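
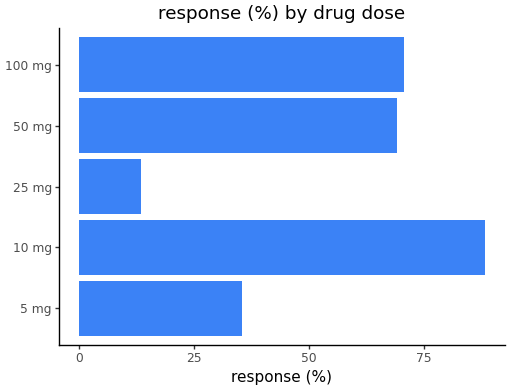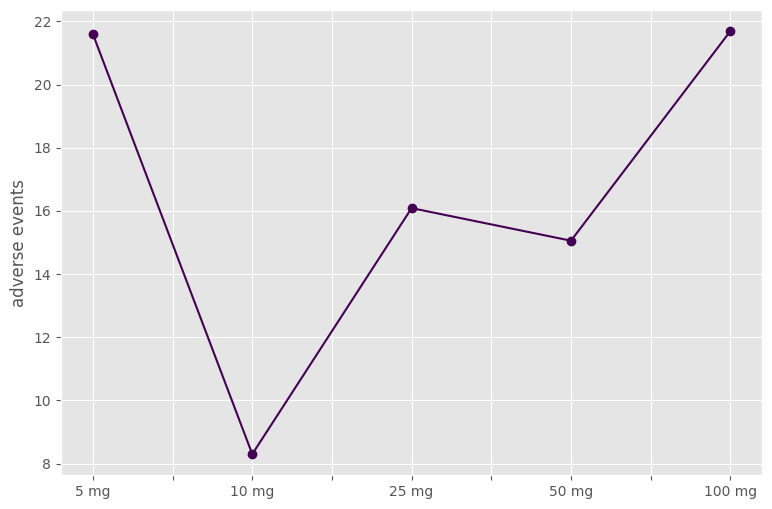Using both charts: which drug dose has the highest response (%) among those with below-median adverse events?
Chart 2 median adverse events ≈ 16; below-median drug doses: 10 mg, 50 mg. Among those, 10 mg has the highest response (%) (≈ 90).

10 mg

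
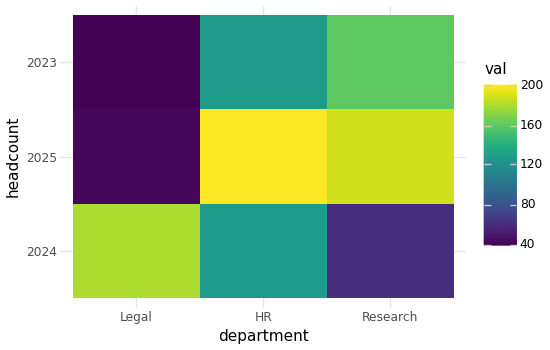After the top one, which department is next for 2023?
HR

Top 3 for 2023: Research ≈ 160, HR ≈ 120, Legal ≈ 40.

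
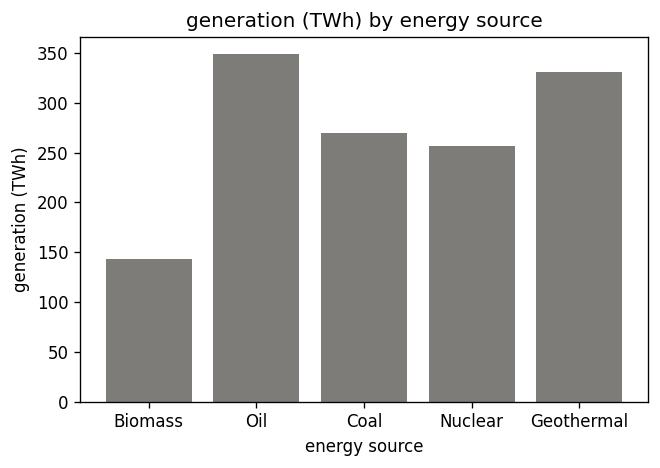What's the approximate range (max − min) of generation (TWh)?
Max Oil ≈ 350, min Biomass ≈ 150; range ≈ 200.

≈ 200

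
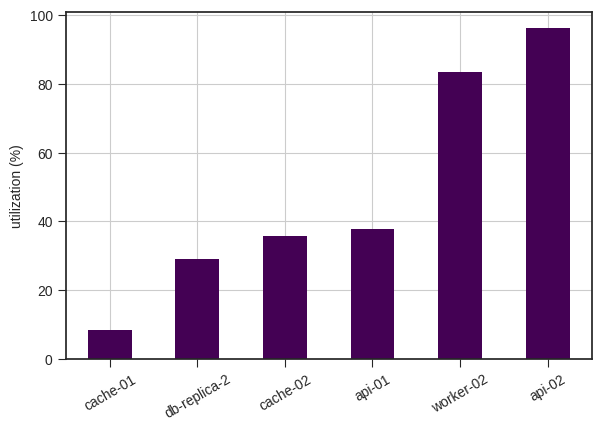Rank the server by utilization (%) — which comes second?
worker-02

Top 3: api-02 ≈ 100, worker-02 ≈ 80, api-01 ≈ 40.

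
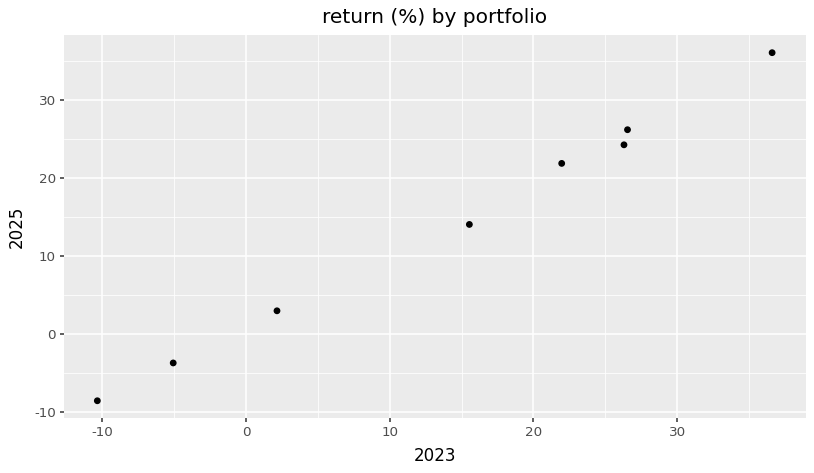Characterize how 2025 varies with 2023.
positive, strong

Points are positively correlated; strong (|r| ≈ 1.0).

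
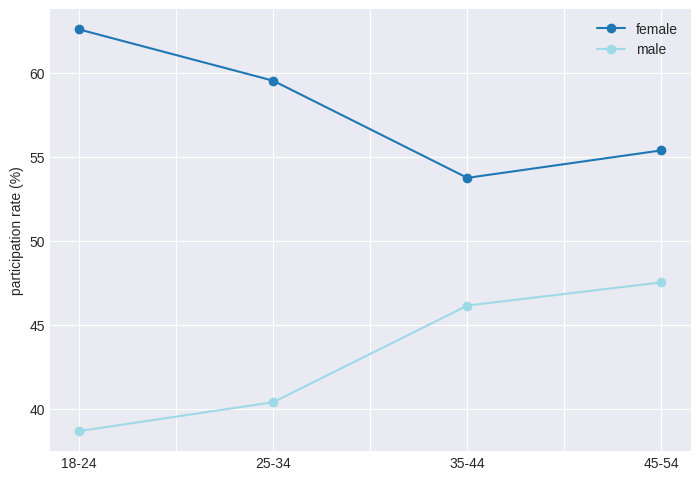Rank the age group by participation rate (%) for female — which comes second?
Top 3 for female: 18-24 ≈ 62, 25-34 ≈ 60, 45-54 ≈ 56.

25-34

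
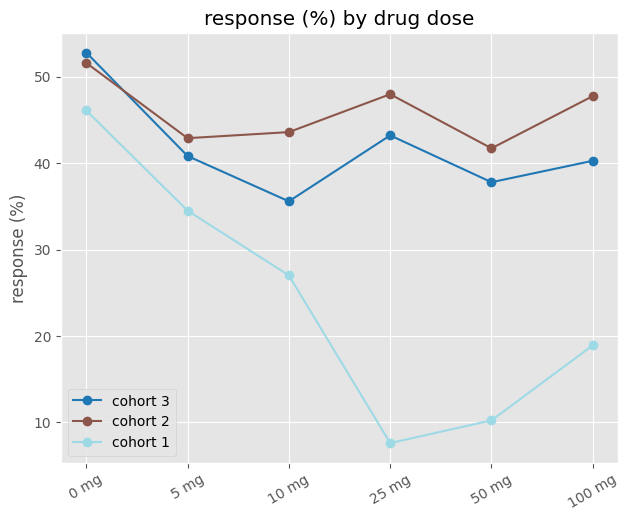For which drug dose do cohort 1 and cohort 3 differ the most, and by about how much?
25 mg, ≈ 35 %

25 mg: cohort 1 ≈ 10, cohort 3 ≈ 45 → gap ≈ 35. Next-largest (50 mg) is only ≈ 30.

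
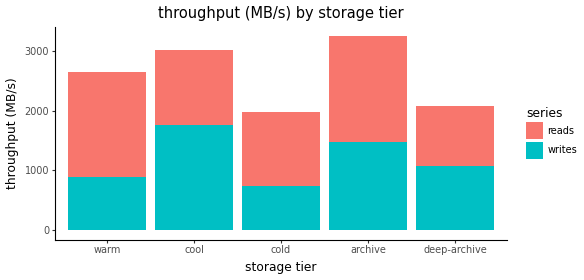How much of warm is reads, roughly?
reads top ≈ 2500, bottom ≈ 1000; segment ≈ 1500.

≈ 1500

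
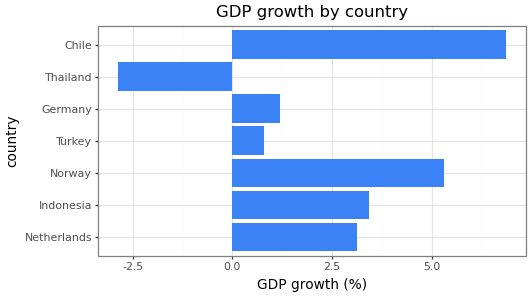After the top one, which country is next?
Top 3: Chile ≈ 7, Norway ≈ 5, Indonesia ≈ 3.

Norway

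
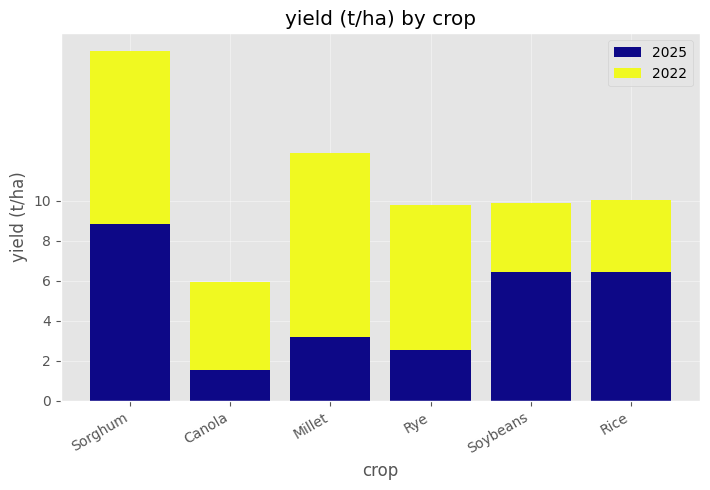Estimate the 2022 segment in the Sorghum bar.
2022 top ≈ 18, bottom ≈ 8; segment ≈ 10.

≈ 10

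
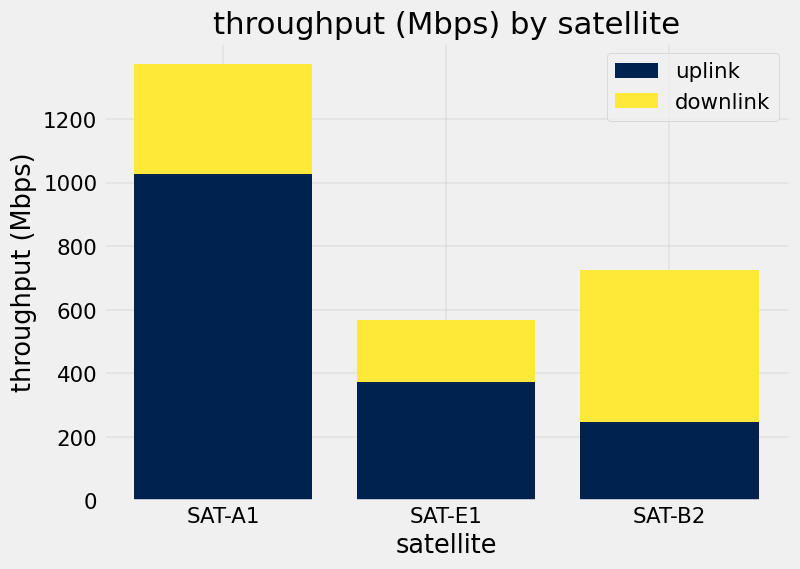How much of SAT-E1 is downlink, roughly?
≈ 200

downlink top ≈ 600, bottom ≈ 400; segment ≈ 200.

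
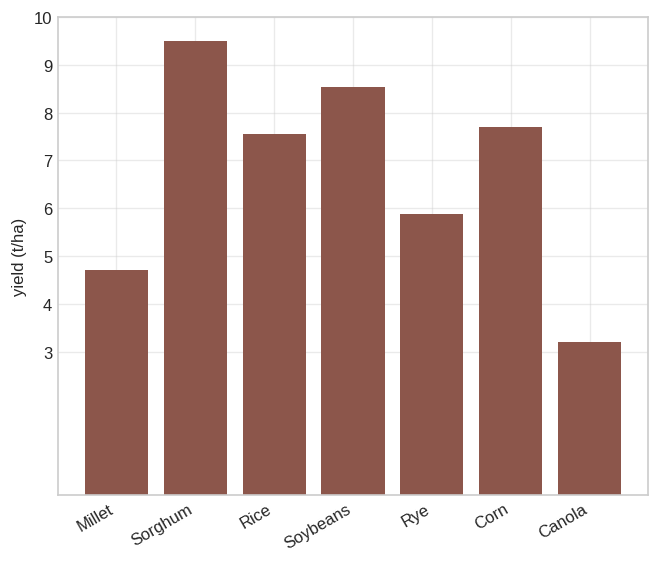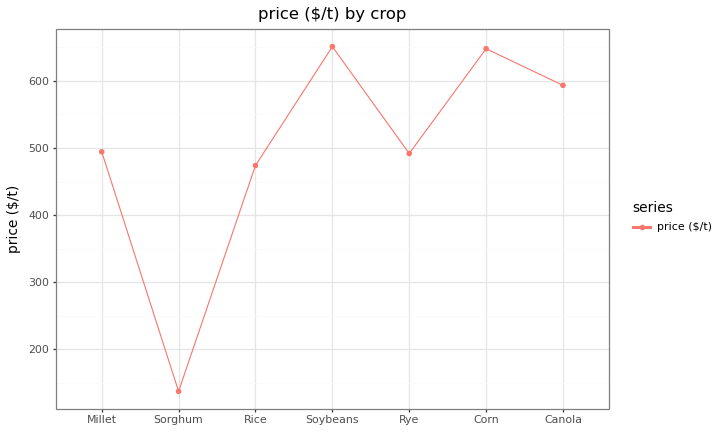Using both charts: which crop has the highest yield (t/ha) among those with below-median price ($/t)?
Chart 2 median price ($/t) ≈ 500; below-median crops: Sorghum, Rice, Rye. Among those, Sorghum has the highest yield (t/ha) (≈ 9).

Sorghum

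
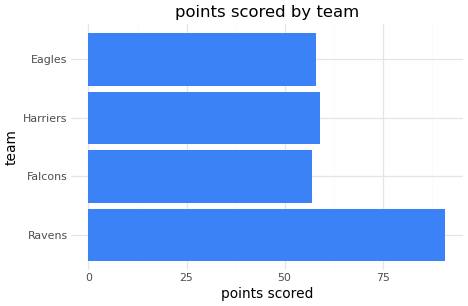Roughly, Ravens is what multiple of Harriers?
≈ 1.5×

Ravens ≈ 90, Harriers ≈ 60; 90/60 ≈ 1.5.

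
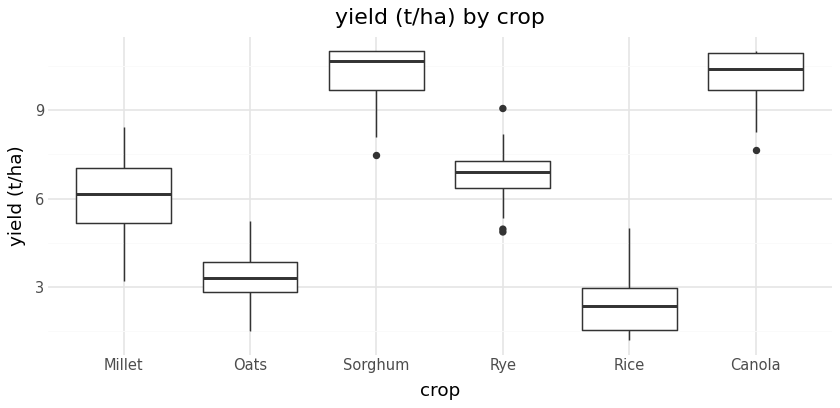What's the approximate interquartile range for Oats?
≈ 1

Q3 ≈ 4, Q1 ≈ 3; IQR ≈ 1.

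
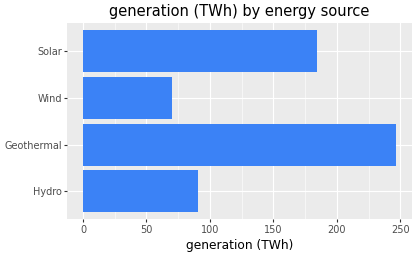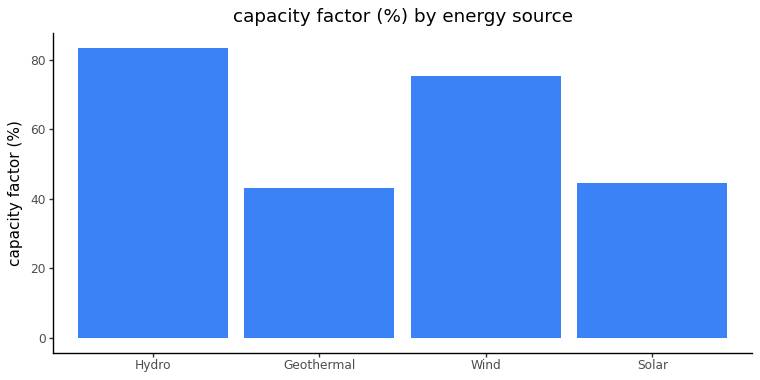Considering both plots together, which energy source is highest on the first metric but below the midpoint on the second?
Chart 2 median capacity factor (%) ≈ 60; below-median energy sources: Geothermal, Solar. Among those, Geothermal has the highest generation (TWh) (≈ 250).

Geothermal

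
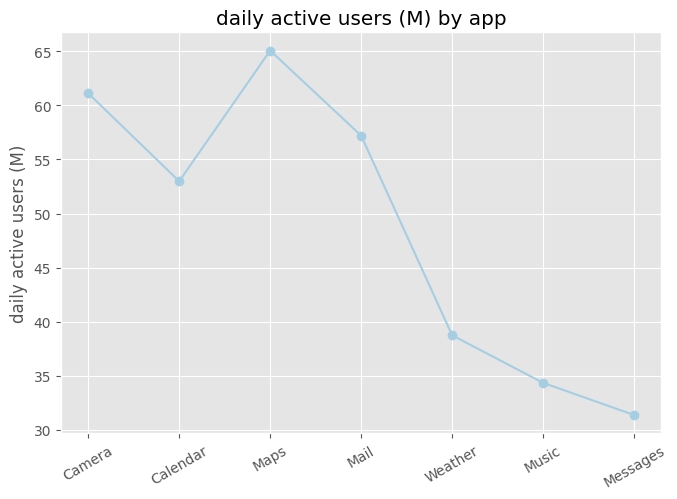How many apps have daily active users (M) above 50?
Above 50: Camera, Calendar, Maps, Mail.

4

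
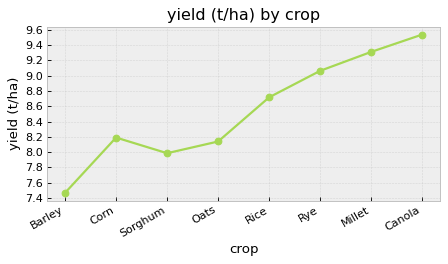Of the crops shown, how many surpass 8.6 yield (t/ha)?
4

Above 8.6: Rice, Rye, Millet, Canola.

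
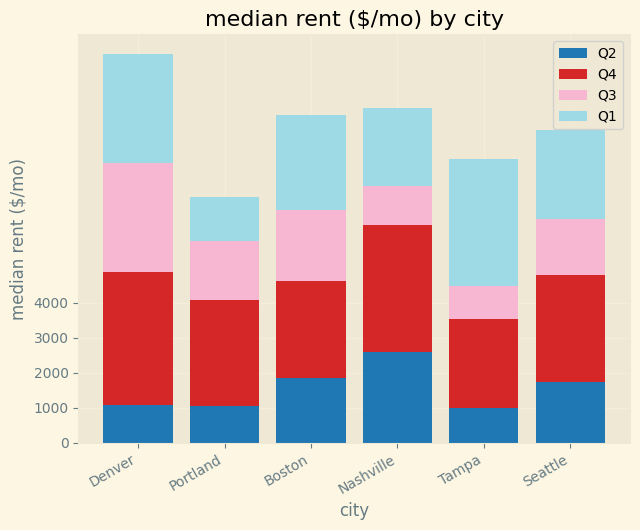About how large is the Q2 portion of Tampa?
Q2 top ≈ 1000, bottom ≈ 0; segment ≈ 1000.

≈ 1000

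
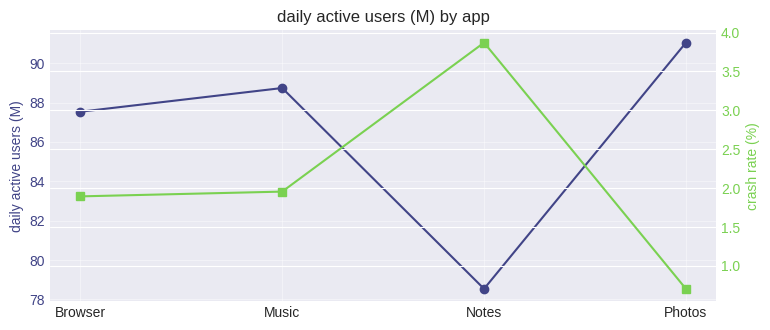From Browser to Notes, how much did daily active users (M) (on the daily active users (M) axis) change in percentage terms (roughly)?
≈ -11.4%

Browser ≈ 88, Notes ≈ 78; (78 − 88) / 88 ≈ -11.4%.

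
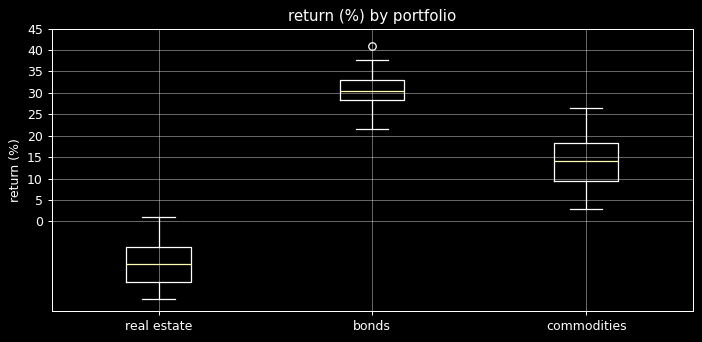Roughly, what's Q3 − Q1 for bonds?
≈ 5

Q3 ≈ 35, Q1 ≈ 30; IQR ≈ 5.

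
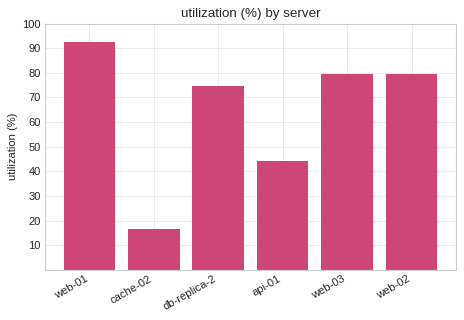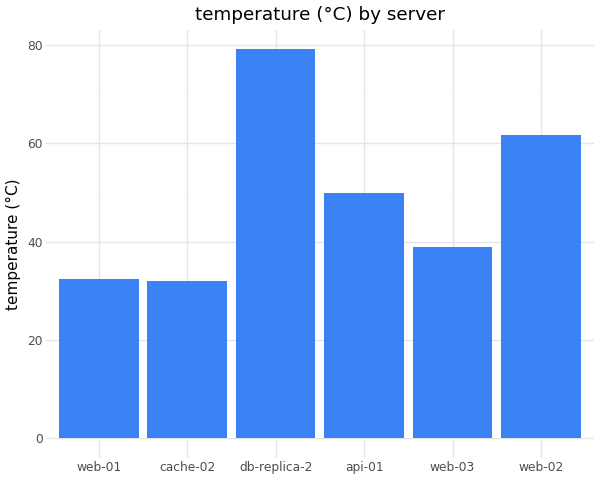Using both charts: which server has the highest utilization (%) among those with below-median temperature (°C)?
Chart 2 median temperature (°C) ≈ 40; below-median servers: web-01, cache-02, web-03. Among those, web-01 has the highest utilization (%) (≈ 90).

web-01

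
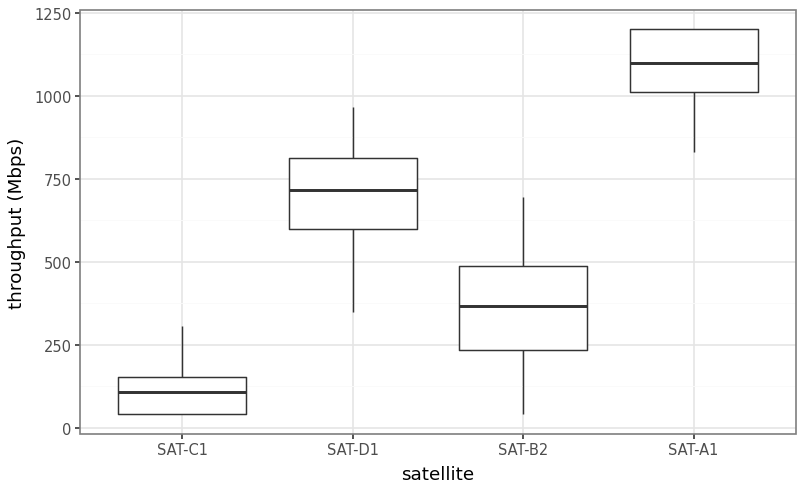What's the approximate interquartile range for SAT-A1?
Q3 ≈ 1200, Q1 ≈ 1000; IQR ≈ 200.

≈ 200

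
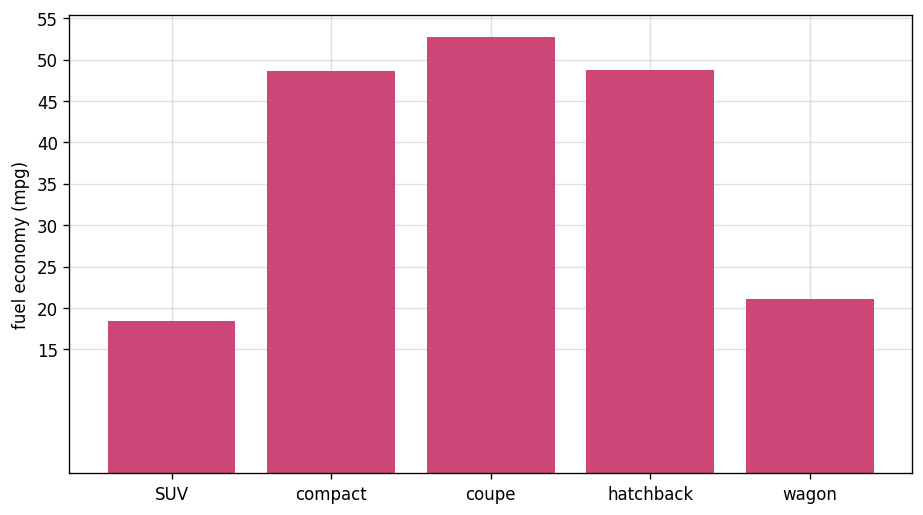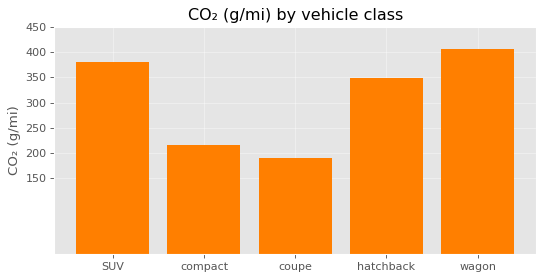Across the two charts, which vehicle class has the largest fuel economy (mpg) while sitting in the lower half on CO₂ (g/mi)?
coupe

Chart 2 median CO₂ (g/mi) ≈ 350; below-median vehicle classes: compact, coupe. Among those, coupe has the highest fuel economy (mpg) (≈ 55).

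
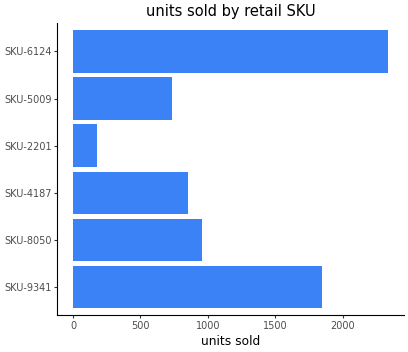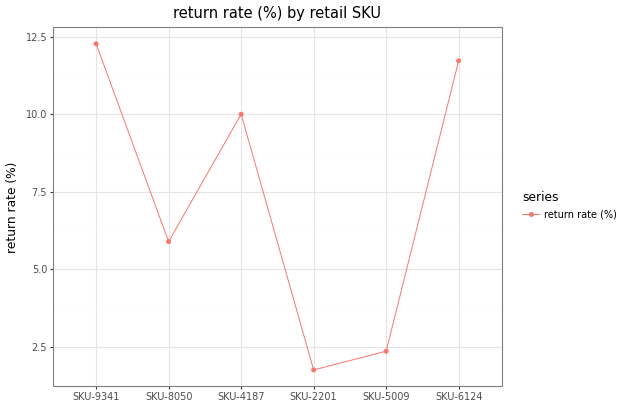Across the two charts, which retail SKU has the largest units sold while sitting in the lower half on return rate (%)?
SKU-8050

Chart 2 median return rate (%) ≈ 8; below-median retail SKUs: SKU-8050, SKU-2201, SKU-5009. Among those, SKU-8050 has the highest units sold (≈ 1000).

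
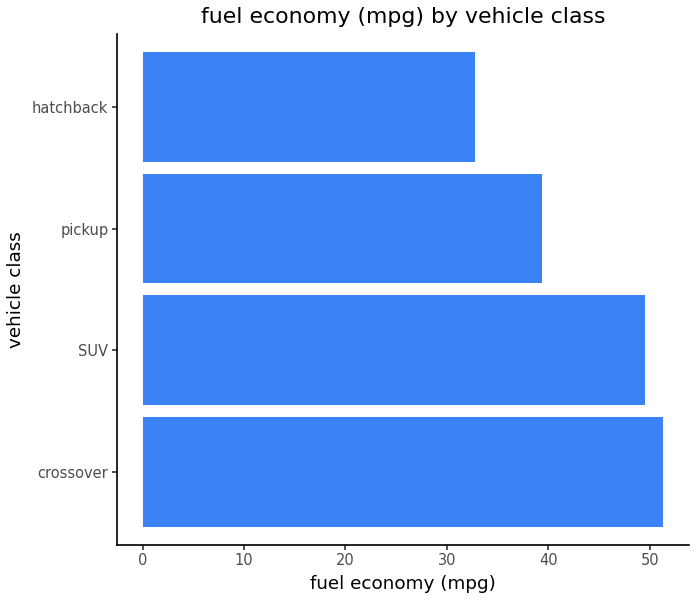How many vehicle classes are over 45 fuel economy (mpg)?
Above 45: crossover, SUV.

2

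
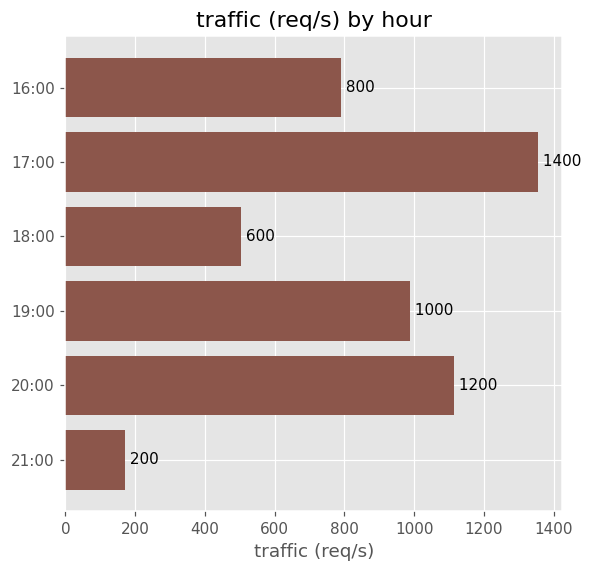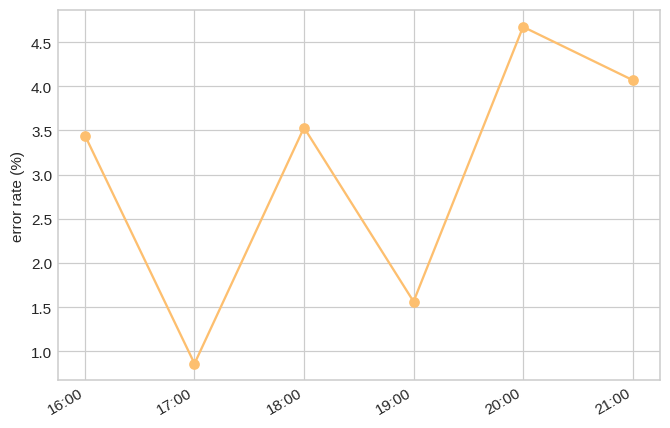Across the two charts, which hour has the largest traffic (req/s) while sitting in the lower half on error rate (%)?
17:00

Chart 2 median error rate (%) ≈ 3.5; below-median hours: 16:00, 17:00, 19:00. Among those, 17:00 has the highest traffic (req/s) (≈ 1400).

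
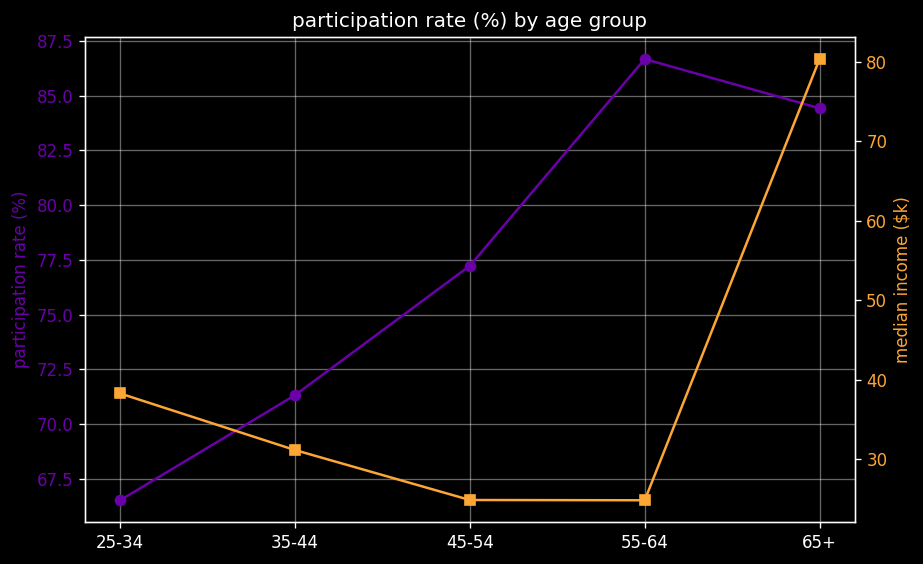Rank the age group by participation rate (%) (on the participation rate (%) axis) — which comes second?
65+

Top 3 (on the participation rate (%) axis): 55-64 ≈ 86, 65+ ≈ 84, 45-54 ≈ 78.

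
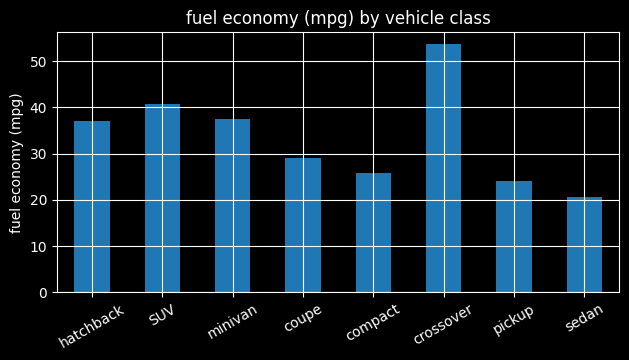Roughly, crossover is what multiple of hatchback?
≈ 1.57×

crossover ≈ 55, hatchback ≈ 35; 55/35 ≈ 1.57.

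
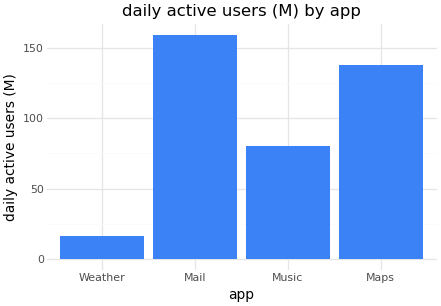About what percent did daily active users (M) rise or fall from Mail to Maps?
Mail ≈ 160, Maps ≈ 140; (140 − 160) / 160 ≈ -12.5%.

≈ -12.5%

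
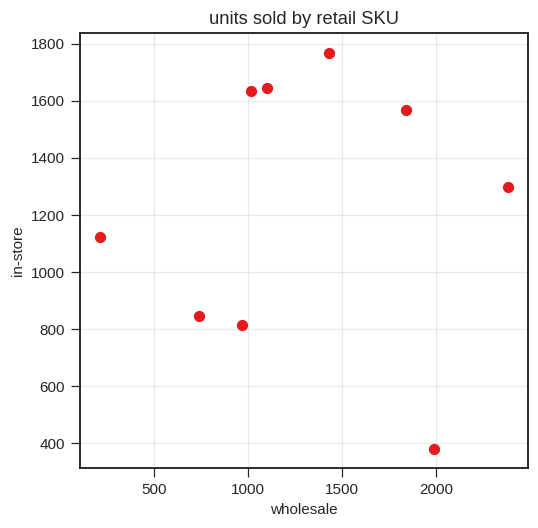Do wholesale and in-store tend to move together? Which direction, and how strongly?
no clear correlation

Points are roughly uncorrelated; weak (|r| ≈ 0.0).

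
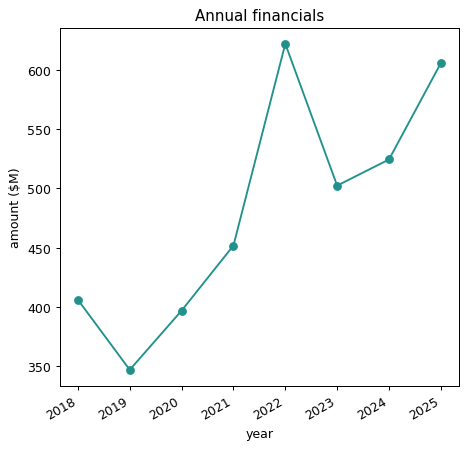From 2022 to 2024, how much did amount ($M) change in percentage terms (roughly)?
2022 ≈ 625, 2024 ≈ 525; (525 − 625) / 625 ≈ -16%.

≈ -16%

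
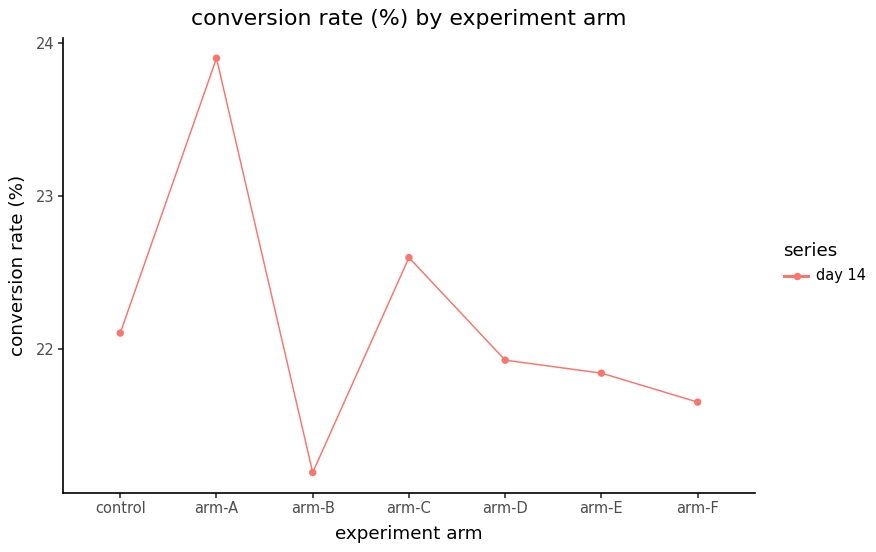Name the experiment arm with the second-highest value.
Top 3: arm-A ≈ 24.0, arm-C ≈ 22.5, control ≈ 22.0.

arm-C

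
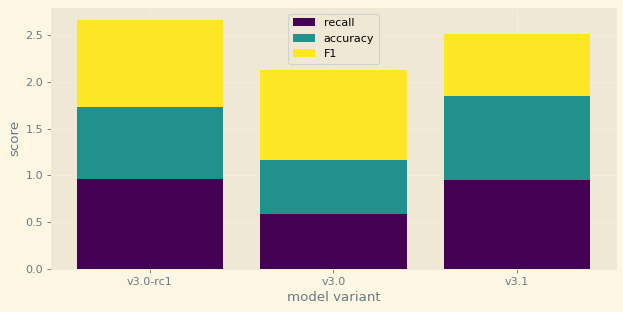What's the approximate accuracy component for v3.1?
accuracy top ≈ 2.0, bottom ≈ 1.0; segment ≈ 1.0.

≈ 1.0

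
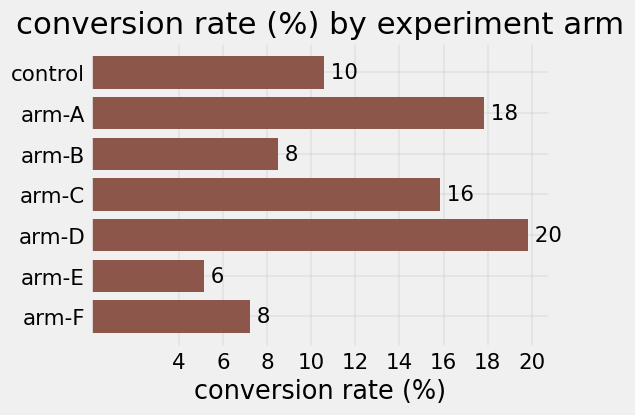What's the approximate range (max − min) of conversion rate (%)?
Max arm-D ≈ 20, min arm-E ≈ 6; range ≈ 14.

≈ 14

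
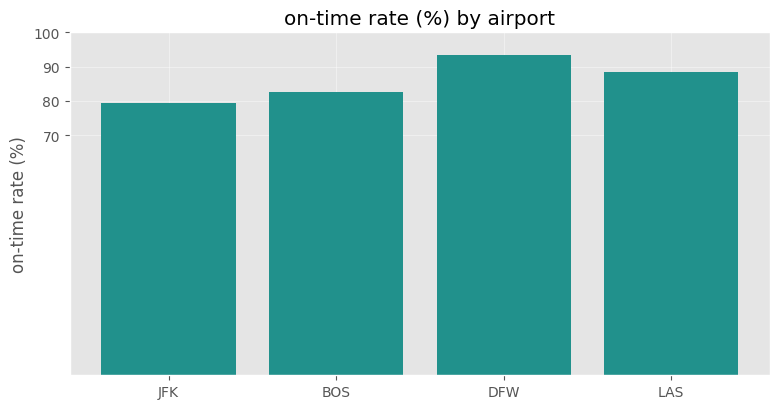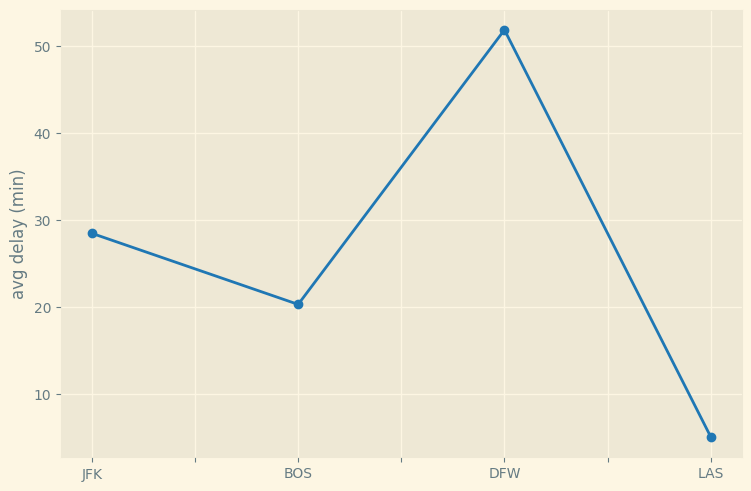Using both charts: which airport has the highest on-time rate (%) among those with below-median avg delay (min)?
Chart 2 median avg delay (min) ≈ 25; below-median airports: BOS, LAS. Among those, LAS has the highest on-time rate (%) (≈ 90).

LAS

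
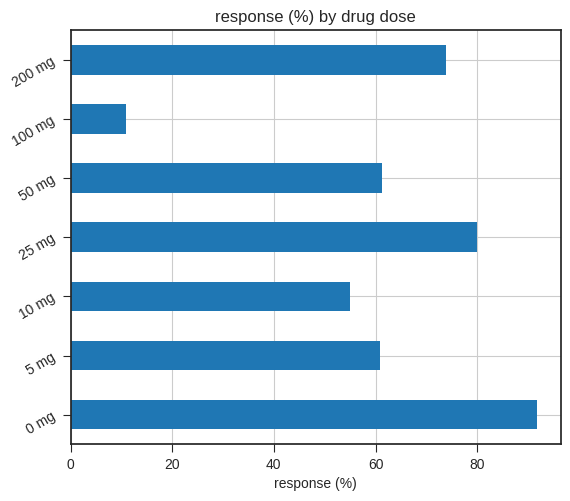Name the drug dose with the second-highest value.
25 mg

Top 3: 0 mg ≈ 90, 25 mg ≈ 80, 200 mg ≈ 70.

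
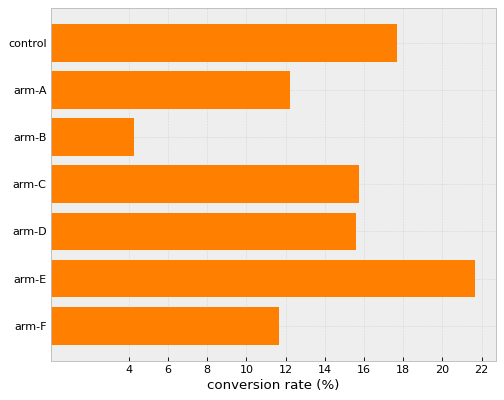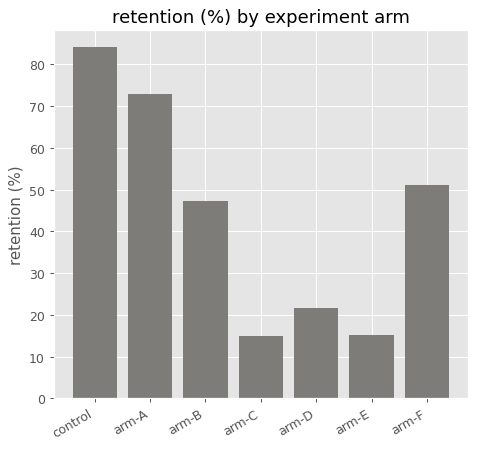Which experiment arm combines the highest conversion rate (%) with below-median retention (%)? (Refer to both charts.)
Chart 2 median retention (%) ≈ 50; below-median experiment arms: arm-C, arm-D, arm-E. Among those, arm-E has the highest conversion rate (%) (≈ 22).

arm-E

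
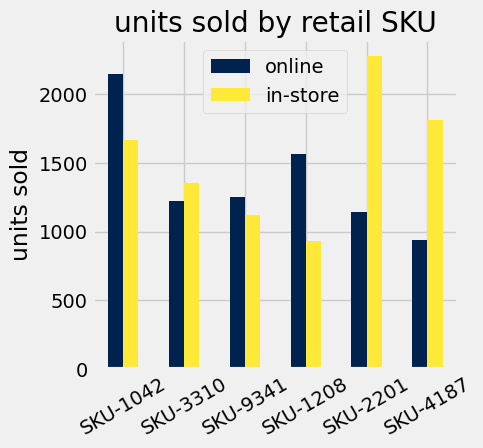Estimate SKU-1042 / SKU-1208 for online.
≈ 1.38×

SKU-1042 ≈ 2200, SKU-1208 ≈ 1600; 2200/1600 ≈ 1.38.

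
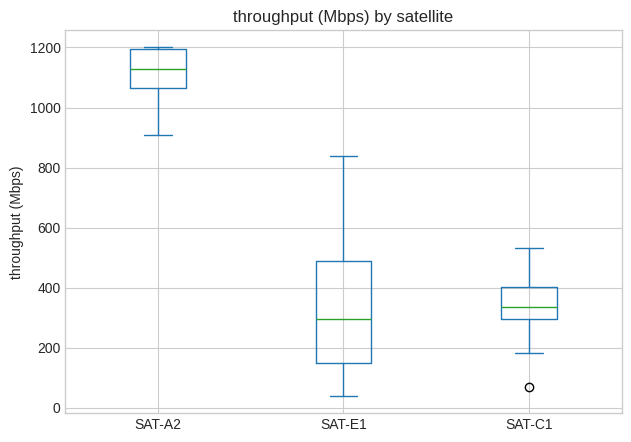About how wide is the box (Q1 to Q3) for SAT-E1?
Q3 ≈ 500, Q1 ≈ 100; IQR ≈ 400.

≈ 400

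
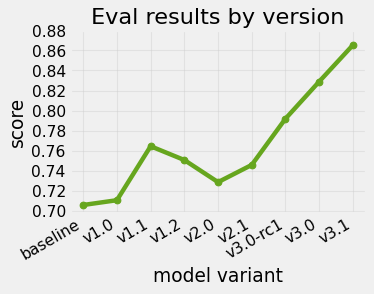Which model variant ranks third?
v3.0-rc1

Top 4: v3.1 ≈ 0.86, v3.0 ≈ 0.82, v3.0-rc1 ≈ 0.80, v1.1 ≈ 0.76.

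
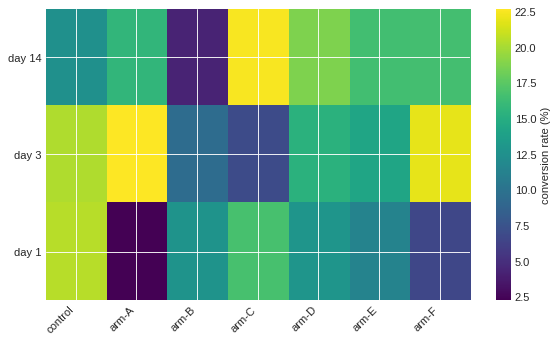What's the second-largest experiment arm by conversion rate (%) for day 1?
arm-C

Top 3 for day 1: control ≈ 20, arm-C ≈ 16, arm-D ≈ 12.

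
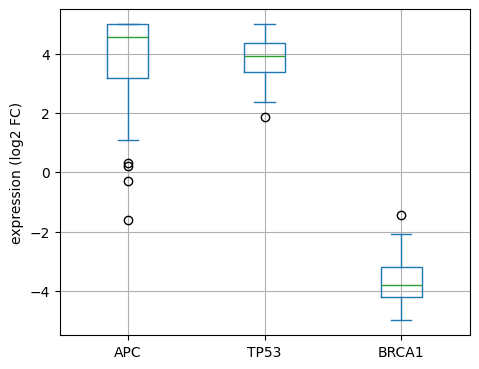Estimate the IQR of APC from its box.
Q3 ≈ 5, Q1 ≈ 3; IQR ≈ 2.

≈ 2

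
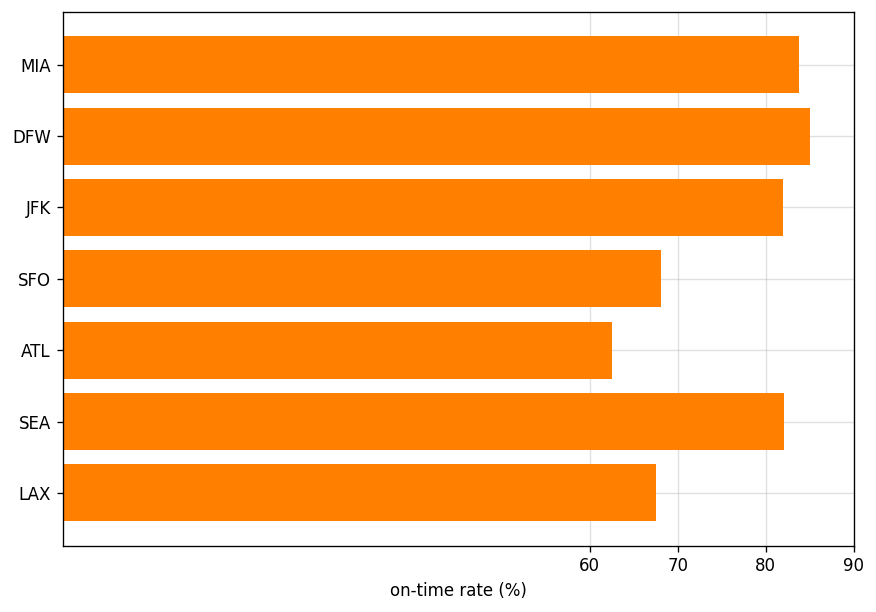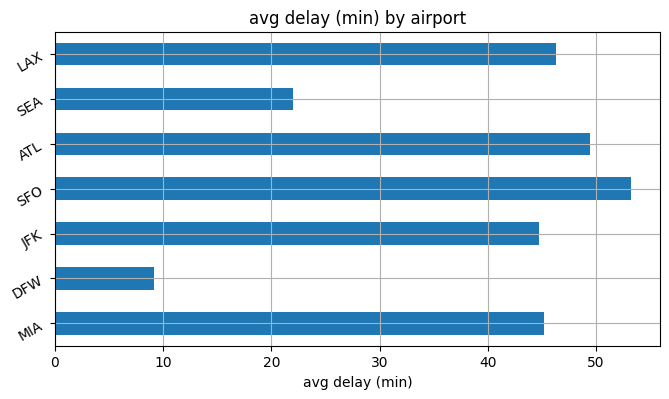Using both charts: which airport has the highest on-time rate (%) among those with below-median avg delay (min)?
DFW

Chart 2 median avg delay (min) ≈ 45; below-median airports: DFW, JFK, SEA. Among those, DFW has the highest on-time rate (%) (≈ 90).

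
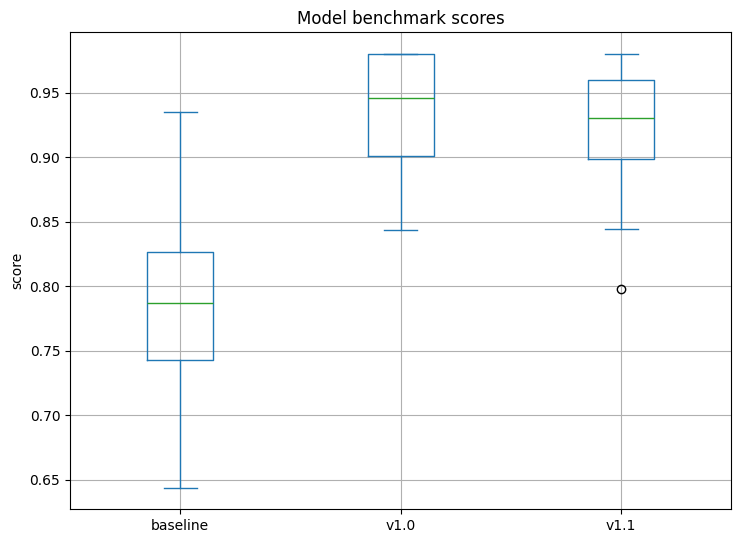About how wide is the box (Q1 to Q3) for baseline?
≈ 0.08

Q3 ≈ 0.82, Q1 ≈ 0.74; IQR ≈ 0.08.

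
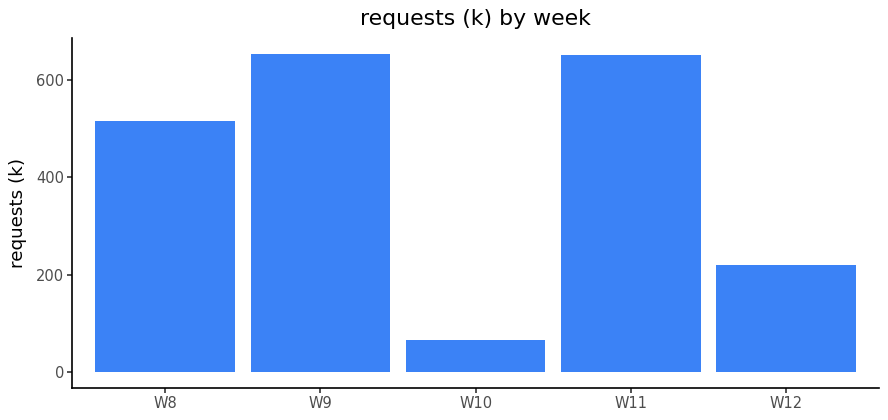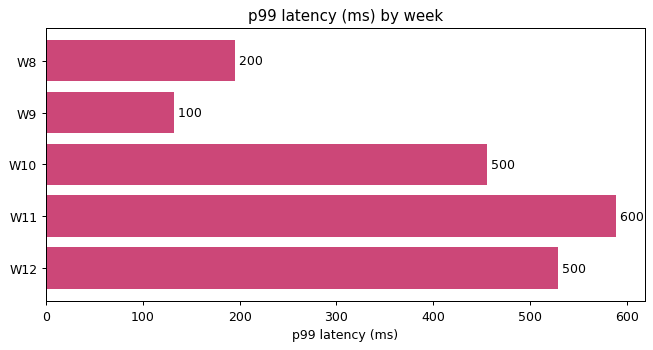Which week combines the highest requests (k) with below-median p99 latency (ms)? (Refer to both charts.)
W9

Chart 2 median p99 latency (ms) ≈ 500; below-median weeks: W8, W9. Among those, W9 has the highest requests (k) (≈ 700).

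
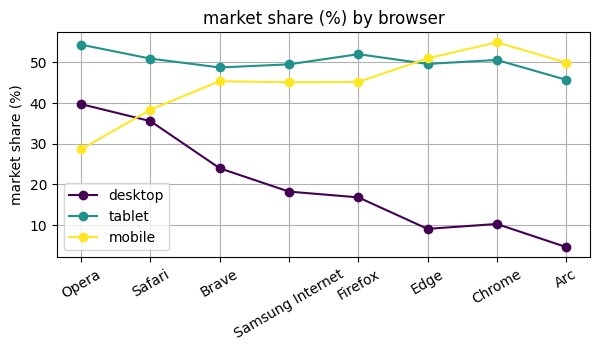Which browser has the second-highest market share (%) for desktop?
Top 3 for desktop: Opera ≈ 40, Safari ≈ 35, Brave ≈ 25.

Safari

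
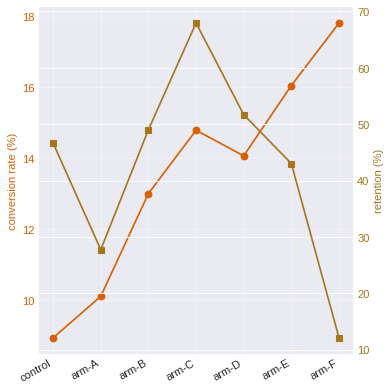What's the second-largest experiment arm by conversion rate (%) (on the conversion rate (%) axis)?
Top 3 (on the conversion rate (%) axis): arm-F ≈ 18, arm-E ≈ 16, arm-C ≈ 15.

arm-E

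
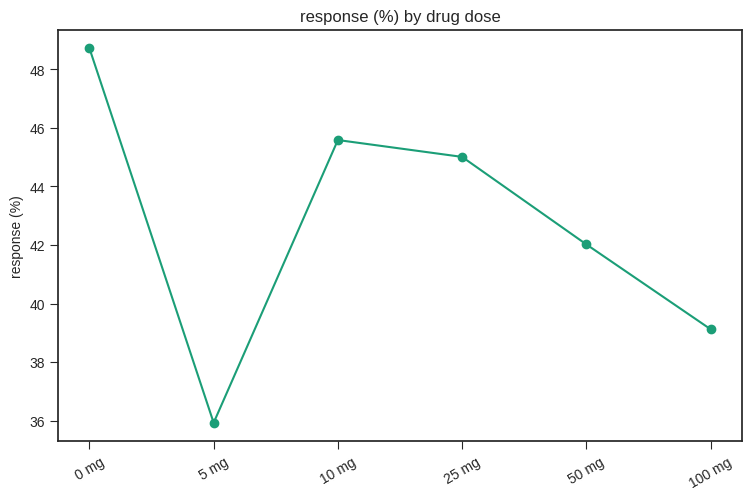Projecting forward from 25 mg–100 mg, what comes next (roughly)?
Last three: 46, 42, 40 → slope ≈ -3/step → next ≈ 37.

≈ 37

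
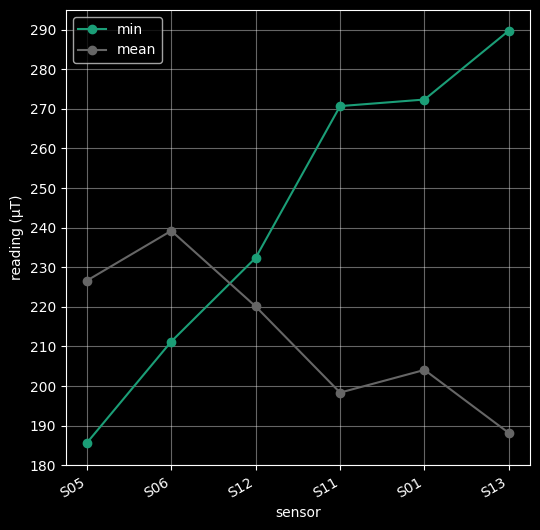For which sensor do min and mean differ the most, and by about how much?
S13: min ≈ 290, mean ≈ 190 → gap ≈ 100. Next-largest (S11) is only ≈ 70.

S13, ≈ 100 µT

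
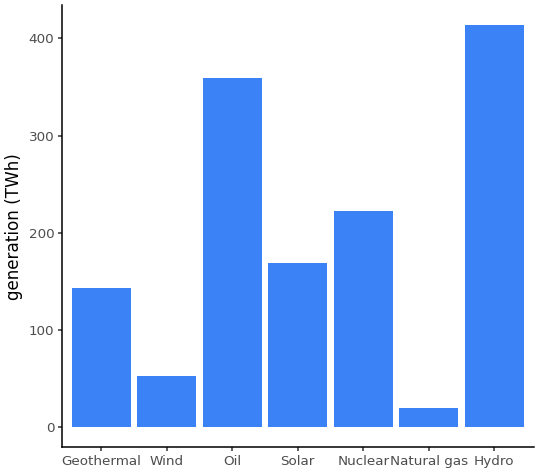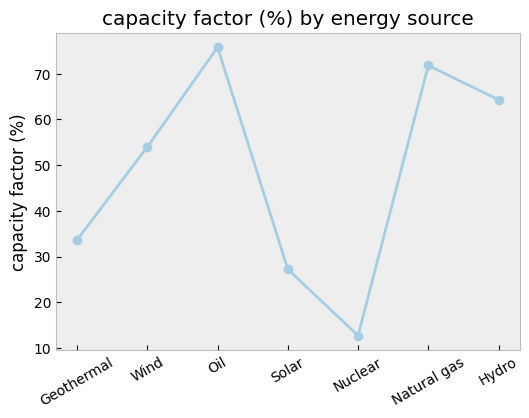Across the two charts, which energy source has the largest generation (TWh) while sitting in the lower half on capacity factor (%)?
Chart 2 median capacity factor (%) ≈ 50; below-median energy sources: Geothermal, Solar, Nuclear. Among those, Nuclear has the highest generation (TWh) (≈ 200).

Nuclear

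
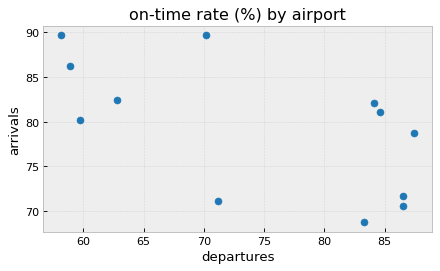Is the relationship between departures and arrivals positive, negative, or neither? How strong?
Points are negatively correlated; moderate (|r| ≈ 0.6).

negative, moderate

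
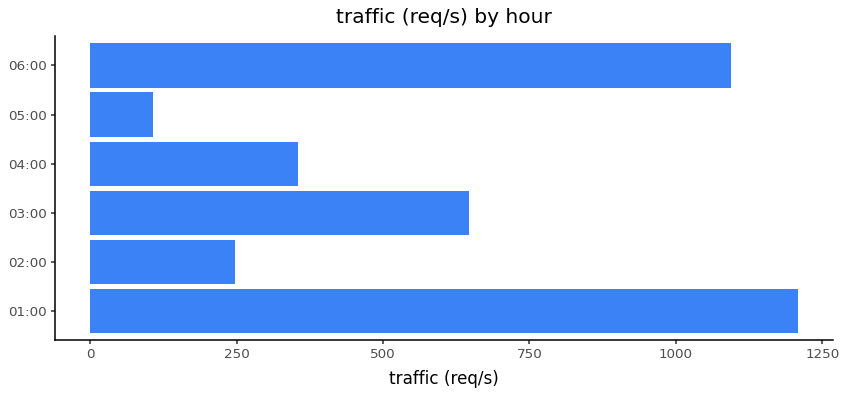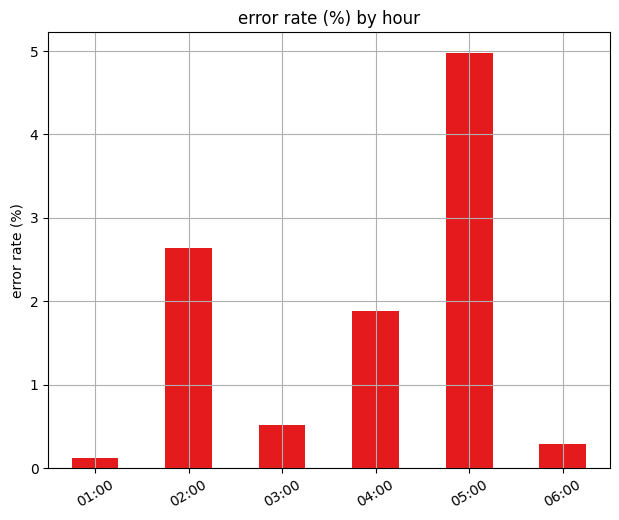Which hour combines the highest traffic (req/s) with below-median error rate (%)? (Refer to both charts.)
Chart 2 median error rate (%) ≈ 1; below-median hours: 01:00, 03:00, 06:00. Among those, 01:00 has the highest traffic (req/s) (≈ 1200).

01:00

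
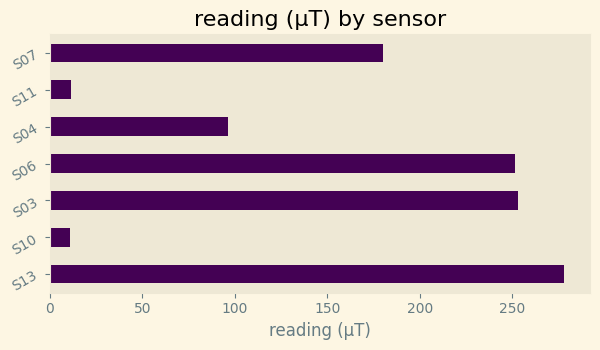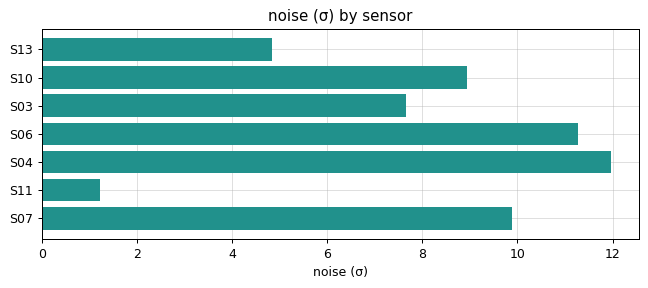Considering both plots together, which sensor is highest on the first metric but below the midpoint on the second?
S13

Chart 2 median noise (σ) ≈ 8; below-median sensors: S13, S03, S11. Among those, S13 has the highest reading (µT) (≈ 300).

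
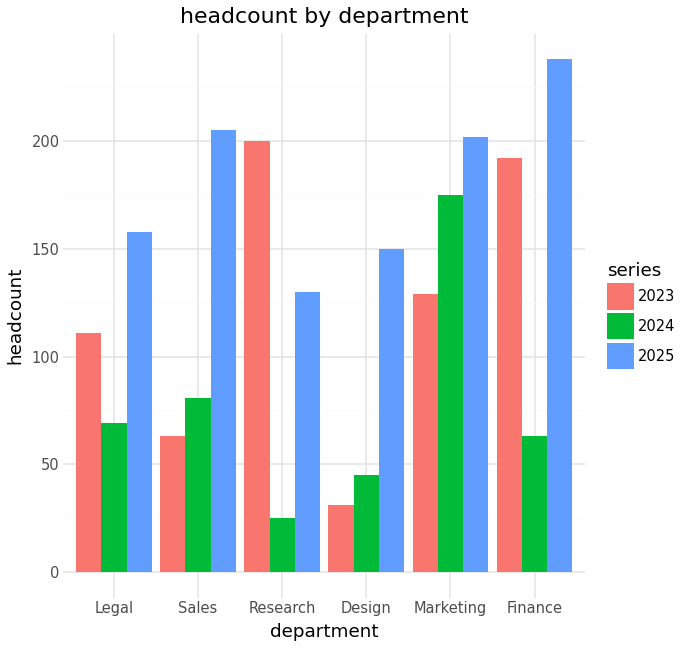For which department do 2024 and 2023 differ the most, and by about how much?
Research, ≈ 180

Research: 2024 ≈ 20, 2023 ≈ 200 → gap ≈ 180. Next-largest (Finance) is only ≈ 140.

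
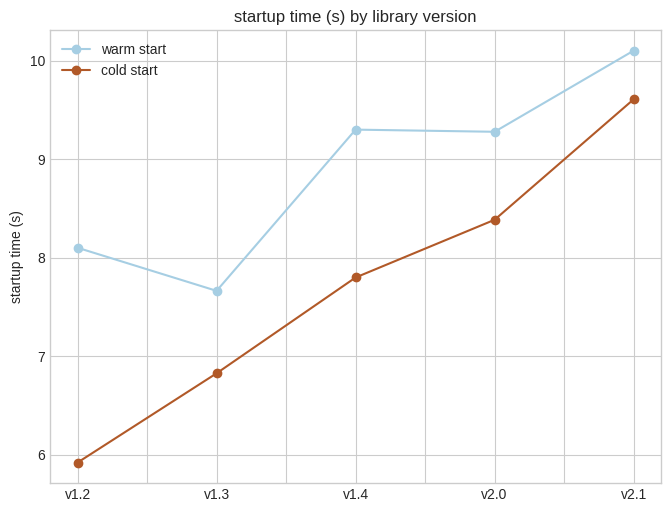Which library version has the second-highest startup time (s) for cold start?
v2.0

Top 3 for cold start: v2.1 ≈ 9.5, v2.0 ≈ 8.5, v1.4 ≈ 8.0.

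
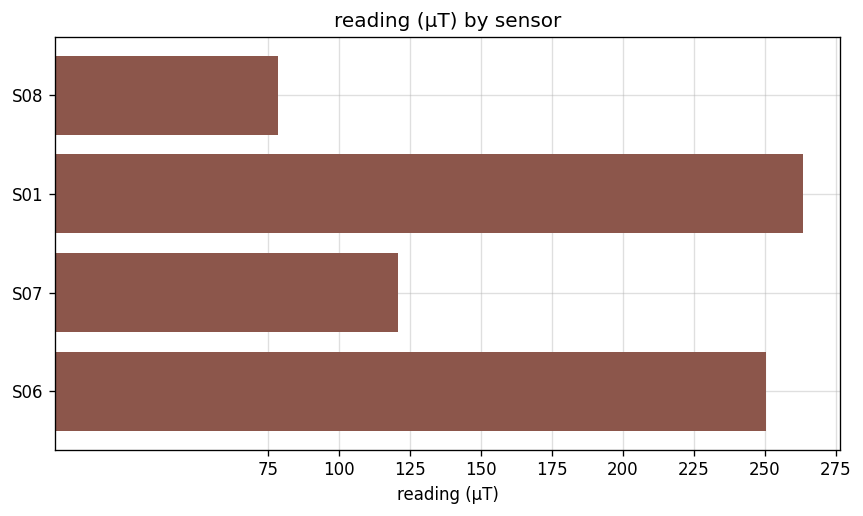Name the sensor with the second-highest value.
S06

Top 3: S01 ≈ 275, S06 ≈ 250, S07 ≈ 125.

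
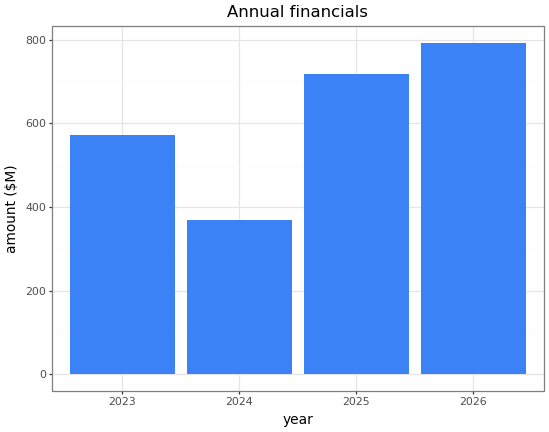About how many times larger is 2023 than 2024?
≈ 1.5×

2023 ≈ 600, 2024 ≈ 400; 600/400 ≈ 1.5.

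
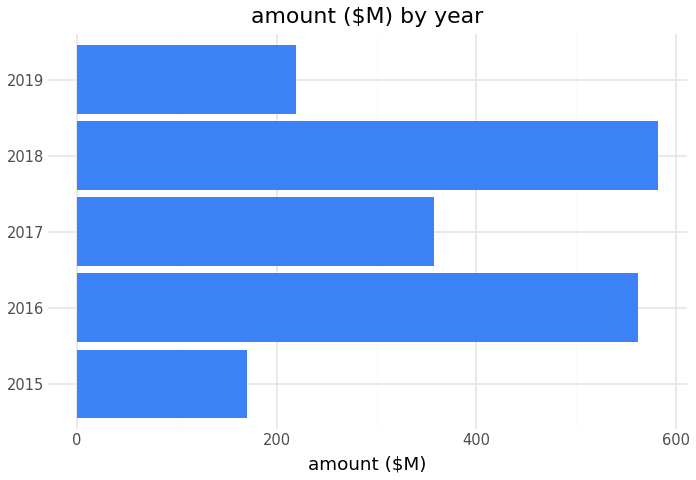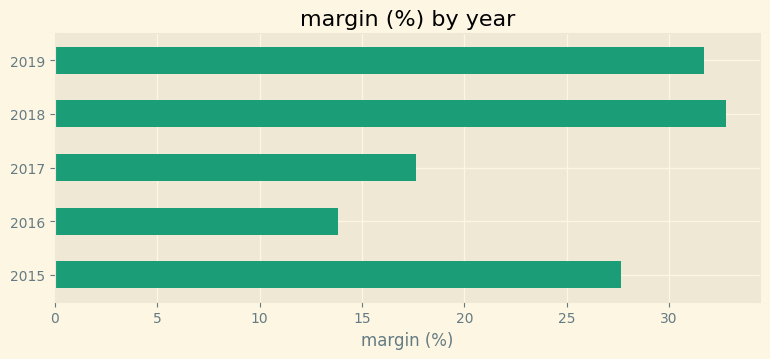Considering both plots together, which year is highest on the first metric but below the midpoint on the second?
2016

Chart 2 median margin (%) ≈ 30; below-median years: 2016, 2017. Among those, 2016 has the highest amount ($M) (≈ 600).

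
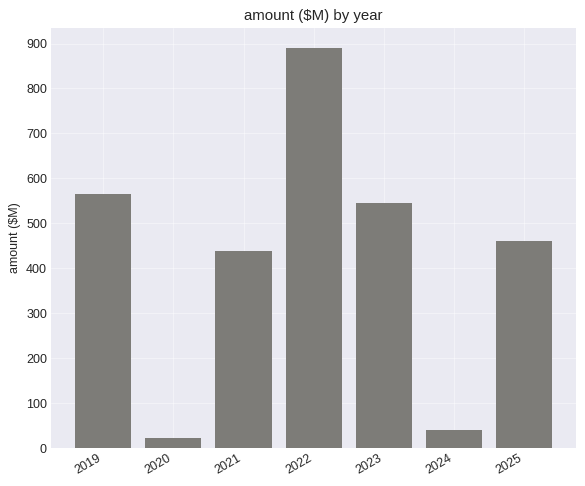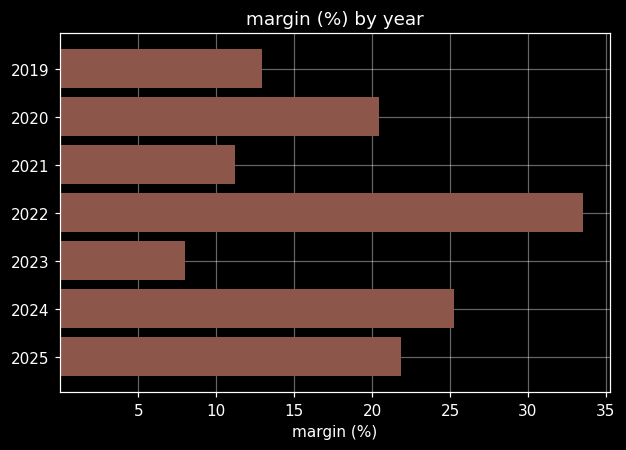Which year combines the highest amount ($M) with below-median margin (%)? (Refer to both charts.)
2019

Chart 2 median margin (%) ≈ 20; below-median years: 2019, 2021, 2023. Among those, 2019 has the highest amount ($M) (≈ 600).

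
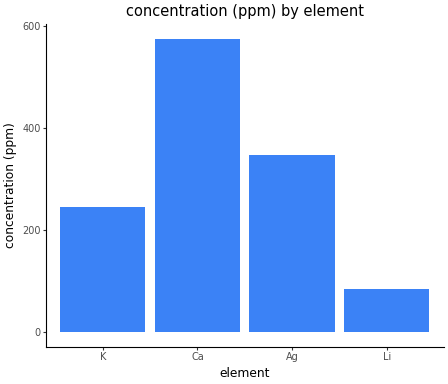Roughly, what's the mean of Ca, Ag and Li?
≈ 350

(600 + 350 + 100) / 3 ≈ 350.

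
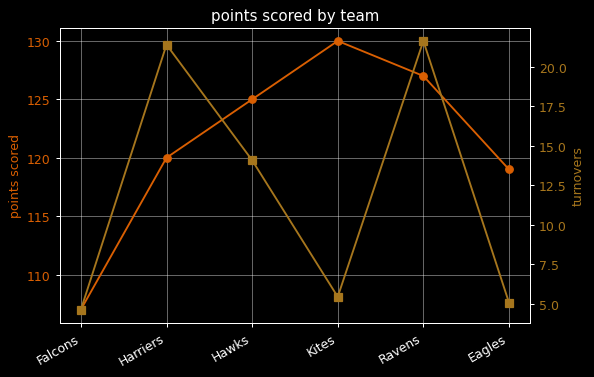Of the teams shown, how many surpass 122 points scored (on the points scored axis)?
Above 122: Hawks, Kites, Ravens.

3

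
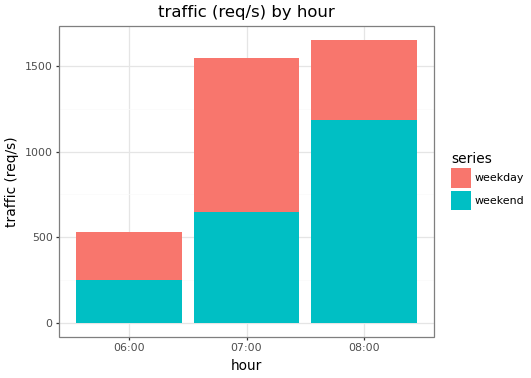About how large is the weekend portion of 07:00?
weekend top ≈ 600, bottom ≈ 0; segment ≈ 600.

≈ 600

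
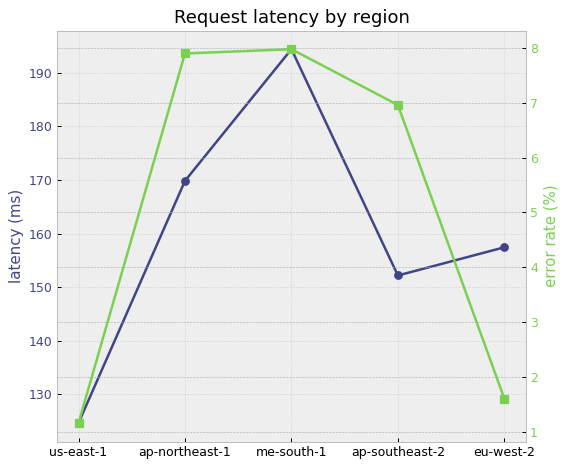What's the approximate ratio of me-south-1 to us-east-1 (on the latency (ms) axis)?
me-south-1 ≈ 190, us-east-1 ≈ 120; 190/120 ≈ 1.58.

≈ 1.58×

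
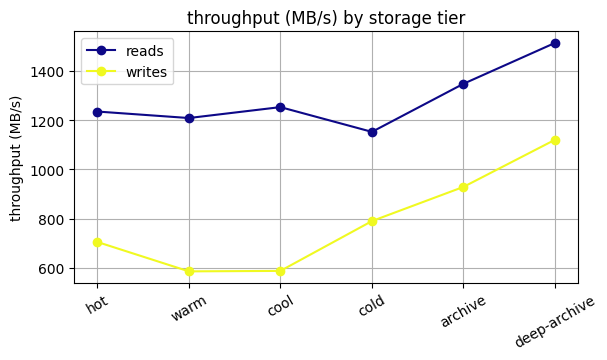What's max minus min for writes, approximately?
Max deep-archive ≈ 1100, min warm ≈ 600; range ≈ 500.

≈ 500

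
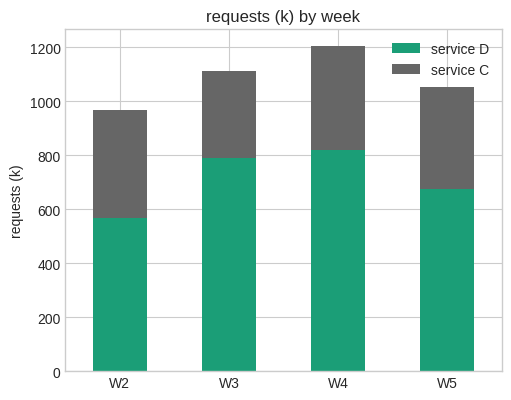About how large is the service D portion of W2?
service D top ≈ 600, bottom ≈ 0; segment ≈ 600.

≈ 600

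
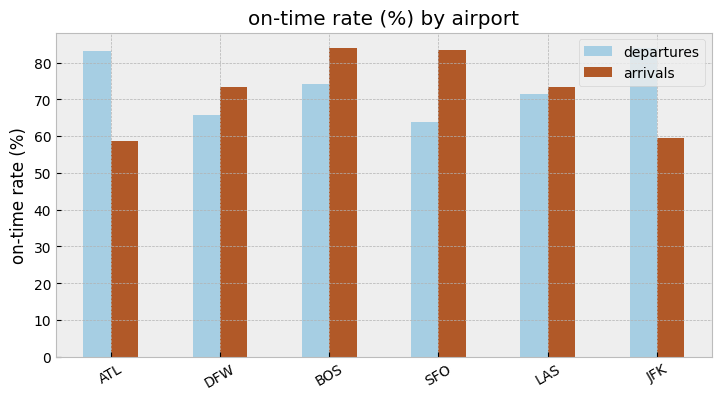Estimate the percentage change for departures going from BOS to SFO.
≈ -14.3%

BOS ≈ 70, SFO ≈ 60; (60 − 70) / 70 ≈ -14.3%.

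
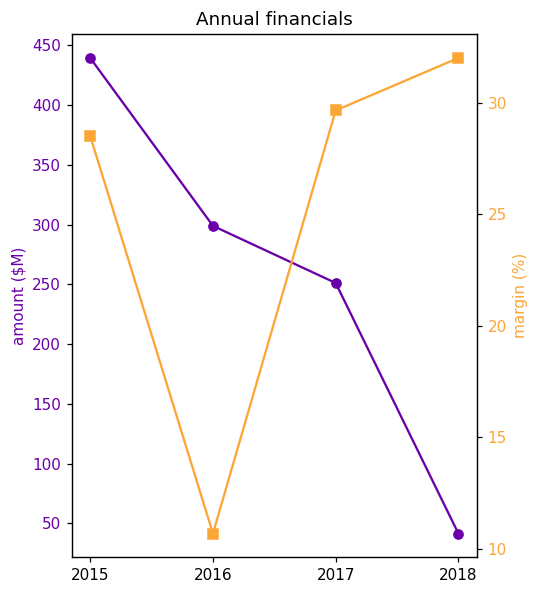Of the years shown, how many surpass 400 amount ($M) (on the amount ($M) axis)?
1

Above 400: 2015.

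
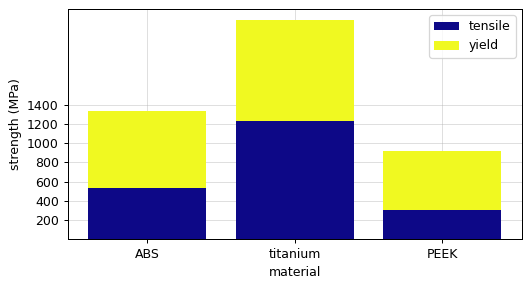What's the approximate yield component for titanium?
≈ 1000

yield top ≈ 2200, bottom ≈ 1200; segment ≈ 1000.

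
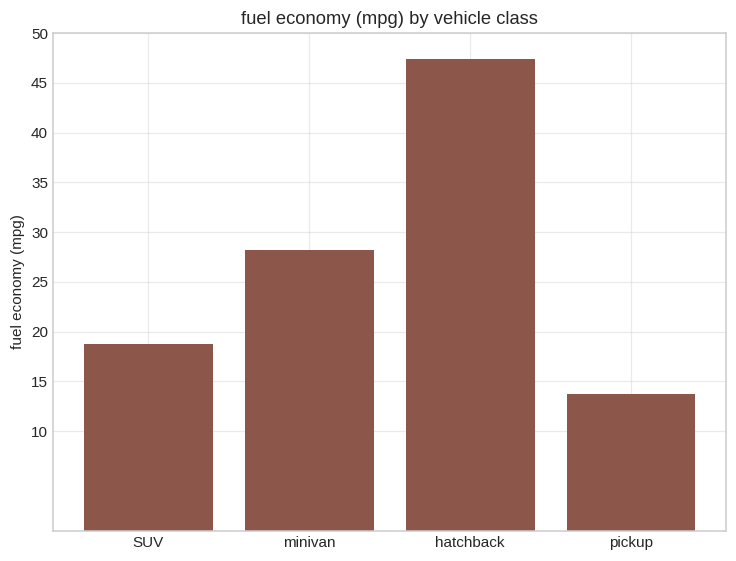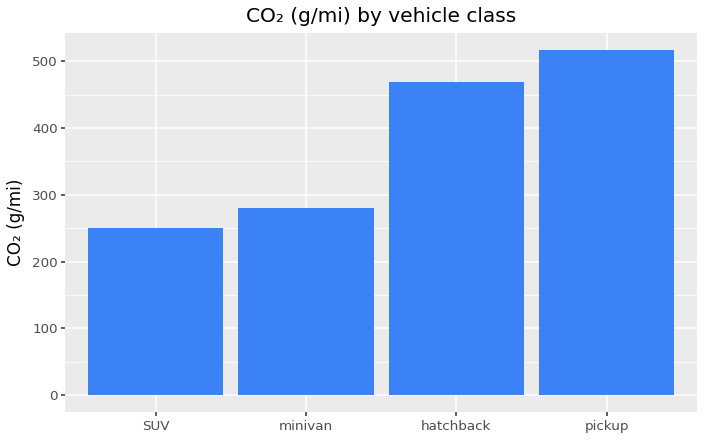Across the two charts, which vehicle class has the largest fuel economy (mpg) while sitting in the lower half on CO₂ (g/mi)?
minivan

Chart 2 median CO₂ (g/mi) ≈ 350; below-median vehicle classes: SUV, minivan. Among those, minivan has the highest fuel economy (mpg) (≈ 30).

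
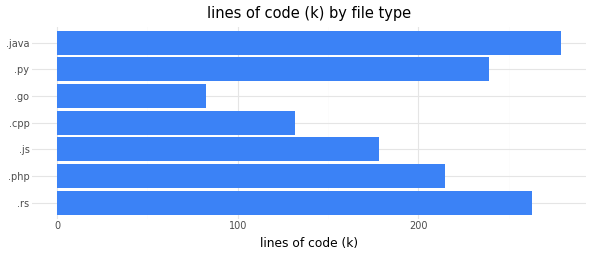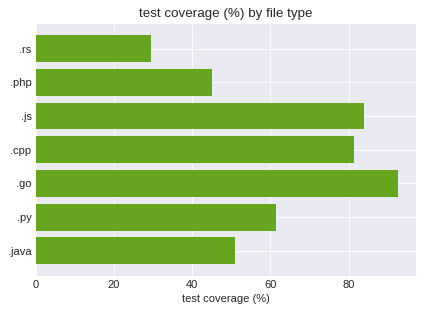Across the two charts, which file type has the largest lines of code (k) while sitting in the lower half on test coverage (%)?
Chart 2 median test coverage (%) ≈ 60; below-median file types: .rs, .php, .java. Among those, .java has the highest lines of code (k) (≈ 300).

.java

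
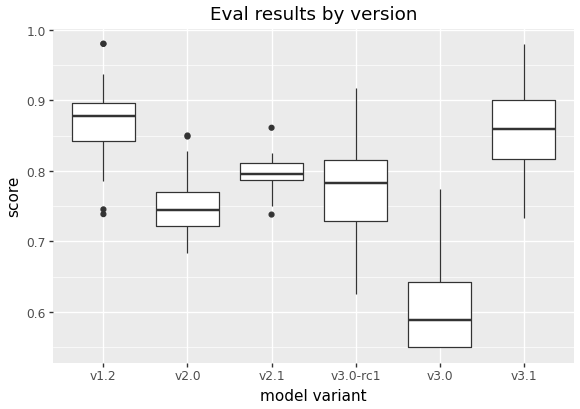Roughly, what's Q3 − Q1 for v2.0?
≈ 0.05

Q3 ≈ 0.75, Q1 ≈ 0.70; IQR ≈ 0.05.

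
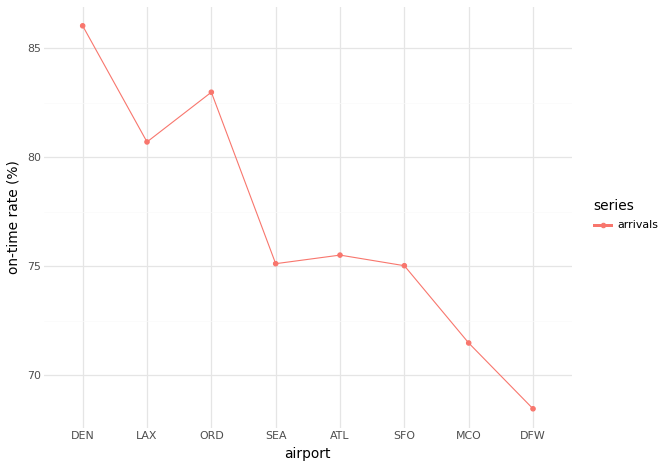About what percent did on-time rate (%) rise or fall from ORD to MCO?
ORD ≈ 82, MCO ≈ 72; (72 − 82) / 82 ≈ -12.2%.

≈ -12.2%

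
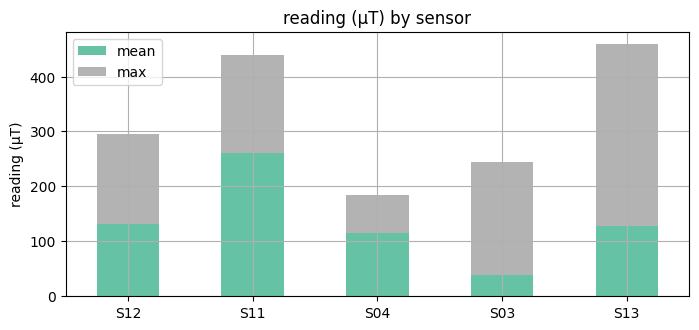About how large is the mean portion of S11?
≈ 250

mean top ≈ 250, bottom ≈ 0; segment ≈ 250.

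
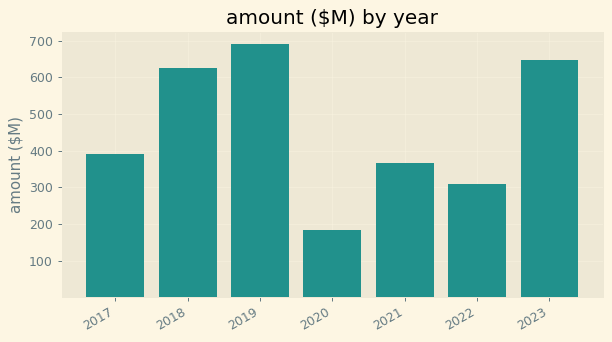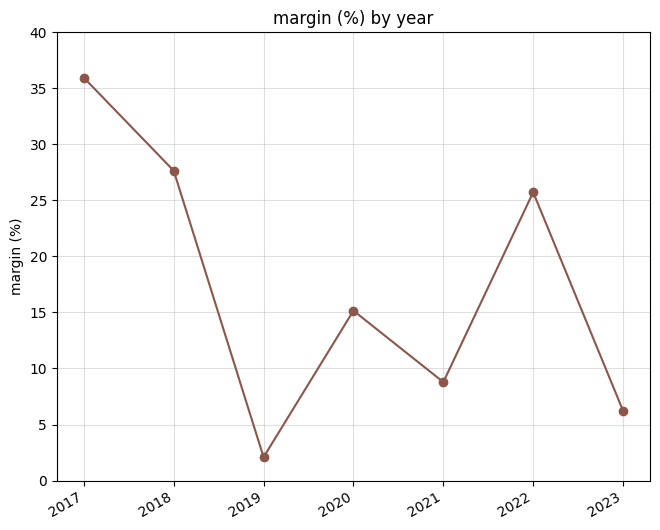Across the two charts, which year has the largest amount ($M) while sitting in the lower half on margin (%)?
2019

Chart 2 median margin (%) ≈ 15; below-median years: 2019, 2021, 2023. Among those, 2019 has the highest amount ($M) (≈ 700).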